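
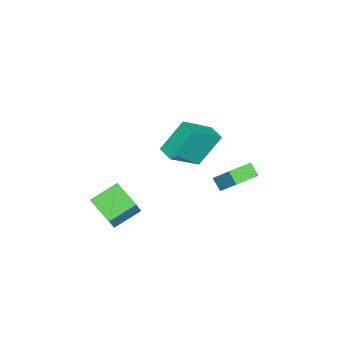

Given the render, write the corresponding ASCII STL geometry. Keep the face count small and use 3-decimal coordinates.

solid 
facet normal -0.836 0.539 -0.101
outer loop
vertex -3.387 2.495 -2.72
vertex -2.901 3.484 -1.478
vertex -2.979 3.02 -3.297
endloop
endfacet
facet normal -0.293 -0.595 -0.748
outer loop
vertex -1.699 2.196 -3.142
vertex -3.387 2.495 -2.72
vertex -2.979 3.02 -3.297
endloop
endfacet
facet normal -0.837 0.538 -0.101
outer loop
vertex -2.979 3.02 -3.297
vertex -2.901 3.484 -1.478
vertex -2.493 4.009 -2.056
endloop
endfacet
facet normal 0.463 0.596 -0.656
outer loop
vertex -2.493 4.009 -2.056
vertex -1.699 2.196 -3.142
vertex -2.979 3.02 -3.297
endloop
endfacet
facet normal -0.463 -0.596 0.656
outer loop
vertex -3.387 2.495 -2.72
vertex -1.621 2.66 -1.323
vertex -2.901 3.484 -1.478
endloop
endfacet
facet normal -0.293 -0.596 -0.748
outer loop
vertex -2.107 1.671 -2.564
vertex -3.387 2.495 -2.72
vertex -1.699 2.196 -3.142
endloop
endfacet
facet normal -0.463 -0.596 0.656
outer loop
vertex -2.107 1.671 -2.564
vertex -1.621 2.66 -1.323
vertex -3.387 2.495 -2.72
endloop
endfacet
facet normal 0.293 0.596 0.748
outer loop
vertex -2.901 3.484 -1.478
vertex -1.621 2.66 -1.323
vertex -2.493 4.009 -2.056
endloop
endfacet
facet normal 0.464 0.596 -0.656
outer loop
vertex -1.213 3.185 -1.9
vertex -1.699 2.196 -3.142
vertex -2.493 4.009 -2.056
endloop
endfacet
facet normal 0.292 0.595 0.748
outer loop
vertex -2.493 4.009 -2.056
vertex -1.621 2.66 -1.323
vertex -1.213 3.185 -1.9
endloop
endfacet
facet normal 0.837 -0.538 0.101
outer loop
vertex -1.213 3.185 -1.9
vertex -2.107 1.671 -2.564
vertex -1.699 2.196 -3.142
endloop
endfacet
facet normal 0.836 -0.538 0.102
outer loop
vertex -1.621 2.66 -1.323
vertex -2.107 1.671 -2.564
vertex -1.213 3.185 -1.9
endloop
endfacet
facet normal -0.553 -0.028 -0.833
outer loop
vertex 2.258 -1.827 -0.616
vertex 3.118 -0.56 -1.229
vertex 3.33 -2.883 -1.293
endloop
endfacet
facet normal -0.521 -0.768 0.372
outer loop
vertex 4.182 -2.84 -0.011
vertex 2.258 -1.827 -0.616
vertex 3.33 -2.883 -1.293
endloop
endfacet
facet normal -0.553 -0.028 -0.833
outer loop
vertex 3.33 -2.883 -1.293
vertex 3.118 -0.56 -1.229
vertex 4.19 -1.615 -1.906
endloop
endfacet
facet normal 0.650 -0.639 -0.411
outer loop
vertex 4.19 -1.615 -1.906
vertex 4.182 -2.84 -0.011
vertex 3.33 -2.883 -1.293
endloop
endfacet
facet normal -0.650 0.640 0.410
outer loop
vertex 2.258 -1.827 -0.616
vertex 3.97 -0.517 0.053
vertex 3.118 -0.56 -1.229
endloop
endfacet
facet normal -0.521 -0.768 0.372
outer loop
vertex 3.11 -1.785 0.666
vertex 2.258 -1.827 -0.616
vertex 4.182 -2.84 -0.011
endloop
endfacet
facet normal -0.650 0.639 0.411
outer loop
vertex 3.11 -1.785 0.666
vertex 3.97 -0.517 0.053
vertex 2.258 -1.827 -0.616
endloop
endfacet
facet normal 0.521 0.768 -0.372
outer loop
vertex 3.118 -0.56 -1.229
vertex 3.97 -0.517 0.053
vertex 4.19 -1.615 -1.906
endloop
endfacet
facet normal 0.650 -0.640 -0.411
outer loop
vertex 5.042 -1.573 -0.624
vertex 4.182 -2.84 -0.011
vertex 4.19 -1.615 -1.906
endloop
endfacet
facet normal 0.522 0.768 -0.372
outer loop
vertex 4.19 -1.615 -1.906
vertex 3.97 -0.517 0.053
vertex 5.042 -1.573 -0.624
endloop
endfacet
facet normal 0.553 0.028 0.833
outer loop
vertex 5.042 -1.573 -0.624
vertex 3.11 -1.785 0.666
vertex 4.182 -2.84 -0.011
endloop
endfacet
facet normal 0.553 0.028 0.833
outer loop
vertex 3.97 -0.517 0.053
vertex 3.11 -1.785 0.666
vertex 5.042 -1.573 -0.624
endloop
endfacet
facet normal -0.419 0.444 0.792
outer loop
vertex 1.076 0.998 4.521
vertex 1.709 1.73 4.446
vertex -0.301 2.054 3.201
endloop
endfacet
facet normal -0.652 -0.754 0.078
outer loop
vertex 0.571 1.13 1.554
vertex 1.076 0.998 4.521
vertex -0.301 2.054 3.201
endloop
endfacet
facet normal -0.419 0.444 0.792
outer loop
vertex -0.301 2.054 3.201
vertex 1.709 1.73 4.446
vertex 0.332 2.785 3.126
endloop
endfacet
facet normal -0.631 0.484 -0.606
outer loop
vertex 0.332 2.785 3.126
vertex 0.571 1.13 1.554
vertex -0.301 2.054 3.201
endloop
endfacet
facet normal 0.631 -0.484 0.606
outer loop
vertex 1.076 0.998 4.521
vertex 2.581 0.806 2.799
vertex 1.709 1.73 4.446
endloop
endfacet
facet normal -0.652 -0.754 0.077
outer loop
vertex 1.948 0.075 2.874
vertex 1.076 0.998 4.521
vertex 0.571 1.13 1.554
endloop
endfacet
facet normal 0.631 -0.484 0.606
outer loop
vertex 1.948 0.075 2.874
vertex 2.581 0.806 2.799
vertex 1.076 0.998 4.521
endloop
endfacet
facet normal 0.652 0.754 -0.078
outer loop
vertex 1.709 1.73 4.446
vertex 2.581 0.806 2.799
vertex 0.332 2.785 3.126
endloop
endfacet
facet normal -0.632 0.484 -0.606
outer loop
vertex 1.204 1.862 1.479
vertex 0.571 1.13 1.554
vertex 0.332 2.785 3.126
endloop
endfacet
facet normal 0.652 0.754 -0.077
outer loop
vertex 0.332 2.785 3.126
vertex 2.581 0.806 2.799
vertex 1.204 1.862 1.479
endloop
endfacet
facet normal 0.419 -0.444 -0.792
outer loop
vertex 1.204 1.862 1.479
vertex 1.948 0.075 2.874
vertex 0.571 1.13 1.554
endloop
endfacet
facet normal 0.419 -0.444 -0.792
outer loop
vertex 2.581 0.806 2.799
vertex 1.948 0.075 2.874
vertex 1.204 1.862 1.479
endloop
endfacet

endsolid


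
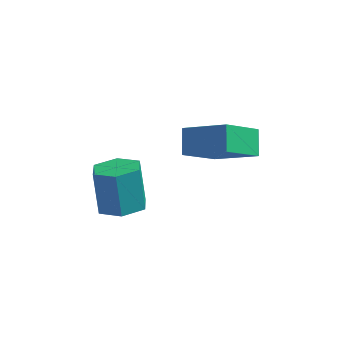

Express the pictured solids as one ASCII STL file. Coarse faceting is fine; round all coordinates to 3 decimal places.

solid 
facet normal -0.854 0.148 -0.499
outer loop
vertex 1.573 3.838 -1.405
vertex 2.4 4.878 -2.513
vertex 1.78 3.045 -1.994
endloop
endfacet
facet normal -0.478 -0.601 0.641
outer loop
vertex 3.3 2.782 -1.107
vertex 1.573 3.838 -1.405
vertex 1.78 3.045 -1.994
endloop
endfacet
facet normal -0.854 0.148 -0.499
outer loop
vertex 1.78 3.045 -1.994
vertex 2.4 4.878 -2.513
vertex 2.607 4.084 -3.103
endloop
endfacet
facet normal 0.205 -0.786 -0.584
outer loop
vertex 2.607 4.084 -3.103
vertex 3.3 2.782 -1.107
vertex 1.78 3.045 -1.994
endloop
endfacet
facet normal -0.205 0.785 0.584
outer loop
vertex 1.573 3.838 -1.405
vertex 3.92 4.615 -1.626
vertex 2.4 4.878 -2.513
endloop
endfacet
facet normal -0.478 -0.601 0.641
outer loop
vertex 3.093 3.576 -0.517
vertex 1.573 3.838 -1.405
vertex 3.3 2.782 -1.107
endloop
endfacet
facet normal -0.205 0.786 0.583
outer loop
vertex 3.093 3.576 -0.517
vertex 3.92 4.615 -1.626
vertex 1.573 3.838 -1.405
endloop
endfacet
facet normal 0.478 0.601 -0.641
outer loop
vertex 2.4 4.878 -2.513
vertex 3.92 4.615 -1.626
vertex 2.607 4.084 -3.103
endloop
endfacet
facet normal 0.206 -0.785 -0.584
outer loop
vertex 4.127 3.822 -2.215
vertex 3.3 2.782 -1.107
vertex 2.607 4.084 -3.103
endloop
endfacet
facet normal 0.478 0.601 -0.641
outer loop
vertex 2.607 4.084 -3.103
vertex 3.92 4.615 -1.626
vertex 4.127 3.822 -2.215
endloop
endfacet
facet normal 0.854 -0.148 0.499
outer loop
vertex 4.127 3.822 -2.215
vertex 3.093 3.576 -0.517
vertex 3.3 2.782 -1.107
endloop
endfacet
facet normal 0.854 -0.147 0.499
outer loop
vertex 3.92 4.615 -1.626
vertex 3.093 3.576 -0.517
vertex 4.127 3.822 -2.215
endloop
endfacet
facet normal 0.217 -0.365 -0.905
outer loop
vertex 1.367 0.153 -1.931
vertex 0.587 0.299 -2.177
vertex 1.169 0.883 -2.273
endloop
endfacet
facet normal 0.946 0.305 0.104
outer loop
vertex 1.367 0.153 -1.931
vertex 1.169 0.883 -2.273
vertex 1.032 0.716 -0.537
endloop
endfacet
facet normal 0.946 0.305 0.104
outer loop
vertex 1.032 0.716 -0.537
vertex 1.169 0.883 -2.273
vertex 0.834 1.446 -0.879
endloop
endfacet
facet normal -0.218 0.365 0.905
outer loop
vertex 1.032 0.716 -0.537
vertex 0.834 1.446 -0.879
vertex 0.253 0.861 -0.783
endloop
endfacet
facet normal 0.218 -0.366 -0.905
outer loop
vertex 1.169 0.883 -2.273
vertex 0.587 0.299 -2.177
vertex 0.39 1.028 -2.519
endloop
endfacet
facet normal 0.267 0.914 -0.305
outer loop
vertex 1.169 0.883 -2.273
vertex 0.39 1.028 -2.519
vertex 0.834 1.446 -0.879
endloop
endfacet
facet normal 0.267 0.914 -0.305
outer loop
vertex 0.834 1.446 -0.879
vertex 0.39 1.028 -2.519
vertex 0.055 1.591 -1.125
endloop
endfacet
facet normal -0.218 0.365 0.905
outer loop
vertex 0.834 1.446 -0.879
vertex 0.055 1.591 -1.125
vertex 0.253 0.861 -0.783
endloop
endfacet
facet normal 0.218 -0.366 -0.905
outer loop
vertex 0.39 1.028 -2.519
vertex 0.587 0.299 -2.177
vertex -0.192 0.444 -2.423
endloop
endfacet
facet normal -0.679 0.609 -0.409
outer loop
vertex 0.39 1.028 -2.519
vertex -0.192 0.444 -2.423
vertex 0.055 1.591 -1.125
endloop
endfacet
facet normal -0.679 0.609 -0.409
outer loop
vertex 0.055 1.591 -1.125
vertex -0.192 0.444 -2.423
vertex -0.527 1.007 -1.029
endloop
endfacet
facet normal -0.217 0.365 0.905
outer loop
vertex 0.055 1.591 -1.125
vertex -0.527 1.007 -1.029
vertex 0.253 0.861 -0.783
endloop
endfacet
facet normal 0.218 -0.365 -0.905
outer loop
vertex -0.192 0.444 -2.423
vertex 0.587 0.299 -2.177
vertex 0.006 -0.286 -2.081
endloop
endfacet
facet normal -0.946 -0.305 -0.104
outer loop
vertex -0.192 0.444 -2.423
vertex 0.006 -0.286 -2.081
vertex -0.527 1.007 -1.029
endloop
endfacet
facet normal -0.946 -0.305 -0.104
outer loop
vertex -0.527 1.007 -1.029
vertex 0.006 -0.286 -2.081
vertex -0.329 0.277 -0.687
endloop
endfacet
facet normal -0.217 0.365 0.905
outer loop
vertex -0.527 1.007 -1.029
vertex -0.329 0.277 -0.687
vertex 0.253 0.861 -0.783
endloop
endfacet
facet normal 0.218 -0.365 -0.905
outer loop
vertex 0.006 -0.286 -2.081
vertex 0.587 0.299 -2.177
vertex 0.785 -0.431 -1.835
endloop
endfacet
facet normal -0.267 -0.914 0.305
outer loop
vertex 0.006 -0.286 -2.081
vertex 0.785 -0.431 -1.835
vertex -0.329 0.277 -0.687
endloop
endfacet
facet normal -0.267 -0.914 0.305
outer loop
vertex -0.329 0.277 -0.687
vertex 0.785 -0.431 -1.835
vertex 0.45 0.132 -0.441
endloop
endfacet
facet normal -0.218 0.366 0.905
outer loop
vertex -0.329 0.277 -0.687
vertex 0.45 0.132 -0.441
vertex 0.253 0.861 -0.783
endloop
endfacet
facet normal 0.217 -0.365 -0.905
outer loop
vertex 0.785 -0.431 -1.835
vertex 0.587 0.299 -2.177
vertex 1.367 0.153 -1.931
endloop
endfacet
facet normal 0.679 -0.609 0.409
outer loop
vertex 0.785 -0.431 -1.835
vertex 1.367 0.153 -1.931
vertex 0.45 0.132 -0.441
endloop
endfacet
facet normal 0.679 -0.609 0.409
outer loop
vertex 0.45 0.132 -0.441
vertex 1.367 0.153 -1.931
vertex 1.032 0.716 -0.537
endloop
endfacet
facet normal -0.218 0.366 0.905
outer loop
vertex 0.45 0.132 -0.441
vertex 1.032 0.716 -0.537
vertex 0.253 0.861 -0.783
endloop
endfacet

endsolid


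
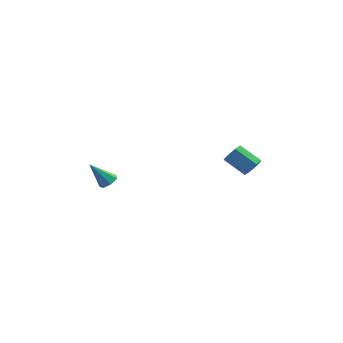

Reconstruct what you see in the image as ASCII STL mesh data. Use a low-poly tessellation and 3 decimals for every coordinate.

solid 
facet normal 0.568 0.222 -0.793
outer loop
vertex -2.788 1.789 -2.873
vertex -3.297 1.838 -3.224
vertex -3.01 2.278 -2.895
endloop
endfacet
facet normal 0.499 0.264 0.825
outer loop
vertex -2.788 1.789 -2.873
vertex -3.01 2.278 -2.895
vertex -4.263 1.462 -1.876
endloop
endfacet
facet normal 0.568 0.222 -0.792
outer loop
vertex -3.01 2.278 -2.895
vertex -3.297 1.838 -3.224
vertex -3.448 2.436 -3.165
endloop
endfacet
facet normal -0.062 0.815 0.577
outer loop
vertex -3.01 2.278 -2.895
vertex -3.448 2.436 -3.165
vertex -4.263 1.462 -1.876
endloop
endfacet
facet normal 0.568 0.222 -0.793
outer loop
vertex -3.448 2.436 -3.165
vertex -3.297 1.838 -3.224
vertex -3.772 2.143 -3.479
endloop
endfacet
facet normal -0.710 0.700 0.080
outer loop
vertex -3.448 2.436 -3.165
vertex -3.772 2.143 -3.479
vertex -4.263 1.462 -1.876
endloop
endfacet
facet normal 0.568 0.222 -0.793
outer loop
vertex -3.772 2.143 -3.479
vertex -3.297 1.838 -3.224
vertex -3.738 1.62 -3.601
endloop
endfacet
facet normal -0.957 0.006 -0.291
outer loop
vertex -3.772 2.143 -3.479
vertex -3.738 1.62 -3.601
vertex -4.263 1.462 -1.876
endloop
endfacet
facet normal 0.568 0.221 -0.793
outer loop
vertex -3.738 1.62 -3.601
vertex -3.297 1.838 -3.224
vertex -3.372 1.261 -3.439
endloop
endfacet
facet normal -0.617 -0.744 -0.256
outer loop
vertex -3.738 1.62 -3.601
vertex -3.372 1.261 -3.439
vertex -4.263 1.462 -1.876
endloop
endfacet
facet normal 0.569 0.221 -0.792
outer loop
vertex -3.372 1.261 -3.439
vertex -3.297 1.838 -3.224
vertex -2.949 1.336 -3.114
endloop
endfacet
facet normal 0.054 -0.986 0.157
outer loop
vertex -3.372 1.261 -3.439
vertex -2.949 1.336 -3.114
vertex -4.263 1.462 -1.876
endloop
endfacet
facet normal 0.568 0.220 -0.793
outer loop
vertex -2.949 1.336 -3.114
vertex -3.297 1.838 -3.224
vertex -2.788 1.789 -2.873
endloop
endfacet
facet normal 0.551 -0.536 0.639
outer loop
vertex -2.949 1.336 -3.114
vertex -2.788 1.789 -2.873
vertex -4.263 1.462 -1.876
endloop
endfacet
facet normal 0.817 -0.114 -0.565
outer loop
vertex 4.867 3.635 -1.055
vertex 4.479 3.433 -1.575
vertex 4.678 4.063 -1.414
endloop
endfacet
facet normal 0.479 0.679 0.557
outer loop
vertex 4.867 3.635 -1.055
vertex 4.678 4.063 -1.414
vertex 3.609 3.809 -0.184
endloop
endfacet
facet normal 0.478 0.680 0.556
outer loop
vertex 3.609 3.809 -0.184
vertex 4.678 4.063 -1.414
vertex 3.419 4.237 -0.544
endloop
endfacet
facet normal -0.817 0.112 0.565
outer loop
vertex 3.609 3.809 -0.184
vertex 3.419 4.237 -0.544
vertex 3.221 3.607 -0.705
endloop
endfacet
facet normal 0.817 -0.114 -0.565
outer loop
vertex 4.678 4.063 -1.414
vertex 4.479 3.433 -1.575
vertex 4.339 4.017 -1.895
endloop
endfacet
facet normal 0.048 0.991 -0.129
outer loop
vertex 4.678 4.063 -1.414
vertex 4.339 4.017 -1.895
vertex 3.419 4.237 -0.544
endloop
endfacet
facet normal 0.048 0.991 -0.129
outer loop
vertex 3.419 4.237 -0.544
vertex 4.339 4.017 -1.895
vertex 3.081 4.191 -1.024
endloop
endfacet
facet normal -0.817 0.113 0.565
outer loop
vertex 3.419 4.237 -0.544
vertex 3.081 4.191 -1.024
vertex 3.221 3.607 -0.705
endloop
endfacet
facet normal 0.818 -0.113 -0.564
outer loop
vertex 4.339 4.017 -1.895
vertex 4.479 3.433 -1.575
vertex 4.106 3.531 -2.135
endloop
endfacet
facet normal -0.420 0.556 -0.718
outer loop
vertex 4.339 4.017 -1.895
vertex 4.106 3.531 -2.135
vertex 3.081 4.191 -1.024
endloop
endfacet
facet normal -0.419 0.557 -0.717
outer loop
vertex 3.081 4.191 -1.024
vertex 4.106 3.531 -2.135
vertex 2.847 3.705 -1.265
endloop
endfacet
facet normal -0.817 0.113 0.565
outer loop
vertex 3.081 4.191 -1.024
vertex 2.847 3.705 -1.265
vertex 3.221 3.607 -0.705
endloop
endfacet
facet normal 0.818 -0.112 -0.564
outer loop
vertex 4.106 3.531 -2.135
vertex 4.479 3.433 -1.575
vertex 4.154 2.971 -1.954
endloop
endfacet
facet normal -0.570 -0.296 -0.766
outer loop
vertex 4.106 3.531 -2.135
vertex 4.154 2.971 -1.954
vertex 2.847 3.705 -1.265
endloop
endfacet
facet normal -0.571 -0.298 -0.765
outer loop
vertex 2.847 3.705 -1.265
vertex 4.154 2.971 -1.954
vertex 2.895 3.145 -1.083
endloop
endfacet
facet normal -0.817 0.114 0.565
outer loop
vertex 2.847 3.705 -1.265
vertex 2.895 3.145 -1.083
vertex 3.221 3.607 -0.705
endloop
endfacet
facet normal 0.818 -0.113 -0.564
outer loop
vertex 4.154 2.971 -1.954
vertex 4.479 3.433 -1.575
vertex 4.447 2.759 -1.487
endloop
endfacet
facet normal -0.292 -0.926 -0.237
outer loop
vertex 4.154 2.971 -1.954
vertex 4.447 2.759 -1.487
vertex 2.895 3.145 -1.083
endloop
endfacet
facet normal -0.292 -0.927 -0.236
outer loop
vertex 2.895 3.145 -1.083
vertex 4.447 2.759 -1.487
vertex 3.188 2.934 -0.617
endloop
endfacet
facet normal -0.817 0.114 0.565
outer loop
vertex 2.895 3.145 -1.083
vertex 3.188 2.934 -0.617
vertex 3.221 3.607 -0.705
endloop
endfacet
facet normal 0.818 -0.113 -0.565
outer loop
vertex 4.447 2.759 -1.487
vertex 4.479 3.433 -1.575
vertex 4.764 3.055 -1.087
endloop
endfacet
facet normal 0.206 -0.858 0.471
outer loop
vertex 4.447 2.759 -1.487
vertex 4.764 3.055 -1.087
vertex 3.188 2.934 -0.617
endloop
endfacet
facet normal 0.206 -0.859 0.469
outer loop
vertex 3.188 2.934 -0.617
vertex 4.764 3.055 -1.087
vertex 3.506 3.229 -0.217
endloop
endfacet
facet normal -0.817 0.114 0.565
outer loop
vertex 3.188 2.934 -0.617
vertex 3.506 3.229 -0.217
vertex 3.221 3.607 -0.705
endloop
endfacet
facet normal 0.817 -0.114 -0.565
outer loop
vertex 4.764 3.055 -1.087
vertex 4.479 3.433 -1.575
vertex 4.867 3.635 -1.055
endloop
endfacet
facet normal 0.550 -0.143 0.823
outer loop
vertex 4.764 3.055 -1.087
vertex 4.867 3.635 -1.055
vertex 3.506 3.229 -0.217
endloop
endfacet
facet normal 0.550 -0.144 0.823
outer loop
vertex 3.506 3.229 -0.217
vertex 4.867 3.635 -1.055
vertex 3.609 3.809 -0.184
endloop
endfacet
facet normal -0.817 0.113 0.565
outer loop
vertex 3.506 3.229 -0.217
vertex 3.609 3.809 -0.184
vertex 3.221 3.607 -0.705
endloop
endfacet

endsolid


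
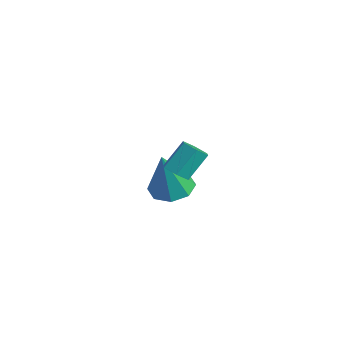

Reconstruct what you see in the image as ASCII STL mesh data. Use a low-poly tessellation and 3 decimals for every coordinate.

solid 
facet normal -0.119 0.283 -0.952
outer loop
vertex -0.643 4.116 -3.07
vertex -1.199 3.338 -3.232
vertex -1.362 4.248 -2.941
endloop
endfacet
facet normal 0.247 0.763 0.598
outer loop
vertex -0.643 4.116 -3.07
vertex -1.362 4.248 -2.941
vertex -0.941 2.722 -1.168
endloop
endfacet
facet normal -0.119 0.283 -0.952
outer loop
vertex -1.362 4.248 -2.941
vertex -1.199 3.338 -3.232
vertex -1.985 3.848 -2.982
endloop
endfacet
facet normal -0.443 0.625 0.643
outer loop
vertex -1.362 4.248 -2.941
vertex -1.985 3.848 -2.982
vertex -0.941 2.722 -1.168
endloop
endfacet
facet normal -0.119 0.283 -0.952
outer loop
vertex -1.985 3.848 -2.982
vertex -1.199 3.338 -3.232
vertex -2.149 3.148 -3.17
endloop
endfacet
facet normal -0.849 0.058 0.525
outer loop
vertex -1.985 3.848 -2.982
vertex -2.149 3.148 -3.17
vertex -0.941 2.722 -1.168
endloop
endfacet
facet normal -0.119 0.284 -0.951
outer loop
vertex -2.149 3.148 -3.17
vertex -1.199 3.338 -3.232
vertex -1.756 2.56 -3.395
endloop
endfacet
facet normal -0.731 -0.608 0.312
outer loop
vertex -2.149 3.148 -3.17
vertex -1.756 2.56 -3.395
vertex -0.941 2.722 -1.168
endloop
endfacet
facet normal -0.118 0.284 -0.952
outer loop
vertex -1.756 2.56 -3.395
vertex -1.199 3.338 -3.232
vertex -1.037 2.427 -3.524
endloop
endfacet
facet normal -0.158 -0.979 0.129
outer loop
vertex -1.756 2.56 -3.395
vertex -1.037 2.427 -3.524
vertex -0.941 2.722 -1.168
endloop
endfacet
facet normal -0.120 0.284 -0.951
outer loop
vertex -1.037 2.427 -3.524
vertex -1.199 3.338 -3.232
vertex -0.413 2.828 -3.483
endloop
endfacet
facet normal 0.535 -0.841 0.083
outer loop
vertex -1.037 2.427 -3.524
vertex -0.413 2.828 -3.483
vertex -0.941 2.722 -1.168
endloop
endfacet
facet normal -0.120 0.284 -0.951
outer loop
vertex -0.413 2.828 -3.483
vertex -1.199 3.338 -3.232
vertex -0.25 3.527 -3.295
endloop
endfacet
facet normal 0.940 -0.274 0.202
outer loop
vertex -0.413 2.828 -3.483
vertex -0.25 3.527 -3.295
vertex -0.941 2.722 -1.168
endloop
endfacet
facet normal -0.120 0.284 -0.951
outer loop
vertex -0.25 3.527 -3.295
vertex -1.199 3.338 -3.232
vertex -0.643 4.116 -3.07
endloop
endfacet
facet normal 0.822 0.390 0.415
outer loop
vertex -0.25 3.527 -3.295
vertex -0.643 4.116 -3.07
vertex -0.941 2.722 -1.168
endloop
endfacet
facet normal 0.028 -0.658 -0.752
outer loop
vertex 4.123 0.726 1.078
vertex 3.579 0.546 1.215
vertex 3.655 0.988 0.831
endloop
endfacet
facet normal 0.609 0.608 -0.509
outer loop
vertex 4.123 0.726 1.078
vertex 3.655 0.988 0.831
vertex 4.086 1.575 2.049
endloop
endfacet
facet normal 0.608 0.609 -0.509
outer loop
vertex 4.086 1.575 2.049
vertex 3.655 0.988 0.831
vertex 3.618 1.836 1.802
endloop
endfacet
facet normal -0.031 0.658 0.753
outer loop
vertex 4.086 1.575 2.049
vertex 3.618 1.836 1.802
vertex 3.541 1.394 2.185
endloop
endfacet
facet normal 0.030 -0.658 -0.752
outer loop
vertex 3.655 0.988 0.831
vertex 3.579 0.546 1.215
vertex 3.111 0.807 0.968
endloop
endfacet
facet normal -0.384 0.688 -0.616
outer loop
vertex 3.655 0.988 0.831
vertex 3.111 0.807 0.968
vertex 3.618 1.836 1.802
endloop
endfacet
facet normal -0.382 0.688 -0.617
outer loop
vertex 3.618 1.836 1.802
vertex 3.111 0.807 0.968
vertex 3.073 1.656 1.939
endloop
endfacet
facet normal -0.028 0.657 0.753
outer loop
vertex 3.618 1.836 1.802
vertex 3.073 1.656 1.939
vertex 3.541 1.394 2.185
endloop
endfacet
facet normal 0.031 -0.658 -0.753
outer loop
vertex 3.111 0.807 0.968
vertex 3.579 0.546 1.215
vertex 3.034 0.365 1.351
endloop
endfacet
facet normal -0.991 0.079 -0.108
outer loop
vertex 3.111 0.807 0.968
vertex 3.034 0.365 1.351
vertex 3.073 1.656 1.939
endloop
endfacet
facet normal -0.991 0.078 -0.106
outer loop
vertex 3.073 1.656 1.939
vertex 3.034 0.365 1.351
vertex 2.997 1.214 2.322
endloop
endfacet
facet normal -0.028 0.657 0.753
outer loop
vertex 3.073 1.656 1.939
vertex 2.997 1.214 2.322
vertex 3.541 1.394 2.185
endloop
endfacet
facet normal 0.031 -0.658 -0.753
outer loop
vertex 3.034 0.365 1.351
vertex 3.579 0.546 1.215
vertex 3.502 0.104 1.598
endloop
endfacet
facet normal -0.608 -0.609 0.509
outer loop
vertex 3.034 0.365 1.351
vertex 3.502 0.104 1.598
vertex 2.997 1.214 2.322
endloop
endfacet
facet normal -0.609 -0.609 0.508
outer loop
vertex 2.997 1.214 2.322
vertex 3.502 0.104 1.598
vertex 3.465 0.952 2.569
endloop
endfacet
facet normal -0.028 0.658 0.752
outer loop
vertex 2.997 1.214 2.322
vertex 3.465 0.952 2.569
vertex 3.541 1.394 2.185
endloop
endfacet
facet normal 0.028 -0.657 -0.753
outer loop
vertex 3.502 0.104 1.598
vertex 3.579 0.546 1.215
vertex 4.047 0.284 1.461
endloop
endfacet
facet normal 0.382 -0.689 0.616
outer loop
vertex 3.502 0.104 1.598
vertex 4.047 0.284 1.461
vertex 3.465 0.952 2.569
endloop
endfacet
facet normal 0.384 -0.688 0.616
outer loop
vertex 3.465 0.952 2.569
vertex 4.047 0.284 1.461
vertex 4.009 1.133 2.432
endloop
endfacet
facet normal -0.030 0.658 0.752
outer loop
vertex 3.465 0.952 2.569
vertex 4.009 1.133 2.432
vertex 3.541 1.394 2.185
endloop
endfacet
facet normal 0.028 -0.657 -0.753
outer loop
vertex 4.047 0.284 1.461
vertex 3.579 0.546 1.215
vertex 4.123 0.726 1.078
endloop
endfacet
facet normal 0.991 -0.078 0.107
outer loop
vertex 4.047 0.284 1.461
vertex 4.123 0.726 1.078
vertex 4.009 1.133 2.432
endloop
endfacet
facet normal 0.991 -0.080 0.107
outer loop
vertex 4.009 1.133 2.432
vertex 4.123 0.726 1.078
vertex 4.086 1.575 2.049
endloop
endfacet
facet normal -0.031 0.658 0.753
outer loop
vertex 4.009 1.133 2.432
vertex 4.086 1.575 2.049
vertex 3.541 1.394 2.185
endloop
endfacet

endsolid


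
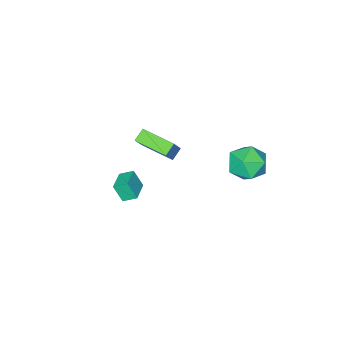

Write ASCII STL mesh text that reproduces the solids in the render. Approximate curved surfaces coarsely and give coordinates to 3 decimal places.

solid 
facet normal -0.843 -0.525 -0.114
outer loop
vertex 2.071 -2.915 -2.893
vertex 1.608 -2.261 -2.481
vertex 1.882 -2.382 -3.951
endloop
endfacet
facet normal 0.513 -0.726 -0.457
outer loop
vertex 3.012 -1.679 -3.799
vertex 2.071 -2.915 -2.893
vertex 1.882 -2.382 -3.951
endloop
endfacet
facet normal -0.843 -0.526 -0.114
outer loop
vertex 1.882 -2.382 -3.951
vertex 1.608 -2.261 -2.481
vertex 1.419 -1.729 -3.54
endloop
endfacet
facet normal -0.157 0.444 -0.882
outer loop
vertex 1.419 -1.729 -3.54
vertex 3.012 -1.679 -3.799
vertex 1.882 -2.382 -3.951
endloop
endfacet
facet normal 0.158 -0.444 0.882
outer loop
vertex 2.071 -2.915 -2.893
vertex 2.738 -1.558 -2.329
vertex 1.608 -2.261 -2.481
endloop
endfacet
facet normal 0.514 -0.726 -0.457
outer loop
vertex 3.201 -2.211 -2.74
vertex 2.071 -2.915 -2.893
vertex 3.012 -1.679 -3.799
endloop
endfacet
facet normal 0.157 -0.444 0.882
outer loop
vertex 3.201 -2.211 -2.74
vertex 2.738 -1.558 -2.329
vertex 2.071 -2.915 -2.893
endloop
endfacet
facet normal -0.513 0.727 0.457
outer loop
vertex 1.608 -2.261 -2.481
vertex 2.738 -1.558 -2.329
vertex 1.419 -1.729 -3.54
endloop
endfacet
facet normal -0.157 0.444 -0.882
outer loop
vertex 2.549 -1.025 -3.387
vertex 3.012 -1.679 -3.799
vertex 1.419 -1.729 -3.54
endloop
endfacet
facet normal -0.514 0.726 0.457
outer loop
vertex 1.419 -1.729 -3.54
vertex 2.738 -1.558 -2.329
vertex 2.549 -1.025 -3.387
endloop
endfacet
facet normal 0.843 0.525 0.113
outer loop
vertex 2.549 -1.025 -3.387
vertex 3.201 -2.211 -2.74
vertex 3.012 -1.679 -3.799
endloop
endfacet
facet normal 0.843 0.526 0.114
outer loop
vertex 2.738 -1.558 -2.329
vertex 3.201 -2.211 -2.74
vertex 2.549 -1.025 -3.387
endloop
endfacet
facet normal 0.046 0.444 0.895
outer loop
vertex -1.922 4.14 0.293
vertex -2.067 3.03 0.852
vertex -0.92 3.45 0.584
endloop
endfacet
facet normal 0.432 0.802 0.413
outer loop
vertex -1.922 4.14 0.293
vertex -0.92 3.45 0.584
vertex -0.972 4.045 -0.516
endloop
endfacet
facet normal -0.003 0.993 -0.120
outer loop
vertex -1.922 4.14 0.293
vertex -0.972 4.045 -0.516
vertex -2.153 3.992 -0.928
endloop
endfacet
facet normal -0.657 0.753 0.033
outer loop
vertex -1.922 4.14 0.293
vertex -2.153 3.992 -0.928
vertex -2.829 3.365 -0.083
endloop
endfacet
facet normal -0.627 0.414 0.660
outer loop
vertex -1.922 4.14 0.293
vertex -2.829 3.365 -0.083
vertex -2.067 3.03 0.852
endloop
endfacet
facet normal 0.923 0.355 0.149
outer loop
vertex -0.972 4.045 -0.516
vertex -0.92 3.45 0.584
vertex -0.531 2.875 -0.457
endloop
endfacet
facet normal 0.298 -0.223 0.928
outer loop
vertex -0.92 3.45 0.584
vertex -2.067 3.03 0.852
vertex -1.207 2.248 0.388
endloop
endfacet
facet normal -0.791 -0.271 0.548
outer loop
vertex -2.067 3.03 0.852
vertex -2.829 3.365 -0.083
vertex -2.388 2.195 -0.024
endloop
endfacet
facet normal -0.840 0.277 -0.467
outer loop
vertex -2.829 3.365 -0.083
vertex -2.153 3.992 -0.928
vertex -2.44 2.79 -1.124
endloop
endfacet
facet normal 0.219 0.665 -0.714
outer loop
vertex -2.153 3.992 -0.928
vertex -0.972 4.045 -0.516
vertex -1.293 3.21 -1.392
endloop
endfacet
facet normal 0.657 -0.753 -0.033
outer loop
vertex -1.438 2.1 -0.833
vertex -0.531 2.875 -0.457
vertex -1.207 2.248 0.388
endloop
endfacet
facet normal 0.003 -0.993 0.120
outer loop
vertex -1.438 2.1 -0.833
vertex -1.207 2.248 0.388
vertex -2.388 2.195 -0.024
endloop
endfacet
facet normal -0.432 -0.802 -0.413
outer loop
vertex -1.438 2.1 -0.833
vertex -2.388 2.195 -0.024
vertex -2.44 2.79 -1.124
endloop
endfacet
facet normal -0.046 -0.444 -0.895
outer loop
vertex -1.438 2.1 -0.833
vertex -2.44 2.79 -1.124
vertex -1.293 3.21 -1.392
endloop
endfacet
facet normal 0.627 -0.414 -0.660
outer loop
vertex -1.438 2.1 -0.833
vertex -1.293 3.21 -1.392
vertex -0.531 2.875 -0.457
endloop
endfacet
facet normal 0.840 -0.277 0.467
outer loop
vertex -1.207 2.248 0.388
vertex -0.531 2.875 -0.457
vertex -0.92 3.45 0.584
endloop
endfacet
facet normal -0.219 -0.665 0.714
outer loop
vertex -2.388 2.195 -0.024
vertex -1.207 2.248 0.388
vertex -2.067 3.03 0.852
endloop
endfacet
facet normal -0.923 -0.355 -0.149
outer loop
vertex -2.44 2.79 -1.124
vertex -2.388 2.195 -0.024
vertex -2.829 3.365 -0.083
endloop
endfacet
facet normal -0.298 0.223 -0.928
outer loop
vertex -1.293 3.21 -1.392
vertex -2.44 2.79 -1.124
vertex -2.153 3.992 -0.928
endloop
endfacet
facet normal 0.791 0.271 -0.548
outer loop
vertex -0.531 2.875 -0.457
vertex -1.293 3.21 -1.392
vertex -0.972 4.045 -0.516
endloop
endfacet
facet normal -0.804 -0.092 0.588
outer loop
vertex -1.244 -4.481 -2.15
vertex -1.713 -2.481 -2.478
vertex -2.263 -4.961 -3.619
endloop
endfacet
facet normal 0.225 -0.961 0.158
outer loop
vertex -1.547 -4.879 -4.142
vertex -1.244 -4.481 -2.15
vertex -2.263 -4.961 -3.619
endloop
endfacet
facet normal -0.804 -0.092 0.587
outer loop
vertex -2.263 -4.961 -3.619
vertex -1.713 -2.481 -2.478
vertex -2.731 -2.961 -3.947
endloop
endfacet
facet normal -0.550 -0.259 -0.794
outer loop
vertex -2.731 -2.961 -3.947
vertex -1.547 -4.879 -4.142
vertex -2.263 -4.961 -3.619
endloop
endfacet
facet normal 0.550 0.259 0.794
outer loop
vertex -1.244 -4.481 -2.15
vertex -0.997 -2.399 -3.001
vertex -1.713 -2.481 -2.478
endloop
endfacet
facet normal 0.226 -0.961 0.158
outer loop
vertex -0.529 -4.399 -2.673
vertex -1.244 -4.481 -2.15
vertex -1.547 -4.879 -4.142
endloop
endfacet
facet normal 0.551 0.259 0.793
outer loop
vertex -0.529 -4.399 -2.673
vertex -0.997 -2.399 -3.001
vertex -1.244 -4.481 -2.15
endloop
endfacet
facet normal -0.225 0.961 -0.158
outer loop
vertex -1.713 -2.481 -2.478
vertex -0.997 -2.399 -3.001
vertex -2.731 -2.961 -3.947
endloop
endfacet
facet normal -0.551 -0.259 -0.793
outer loop
vertex -2.016 -2.879 -4.47
vertex -1.547 -4.879 -4.142
vertex -2.731 -2.961 -3.947
endloop
endfacet
facet normal -0.226 0.961 -0.158
outer loop
vertex -2.731 -2.961 -3.947
vertex -0.997 -2.399 -3.001
vertex -2.016 -2.879 -4.47
endloop
endfacet
facet normal 0.804 0.092 -0.587
outer loop
vertex -2.016 -2.879 -4.47
vertex -0.529 -4.399 -2.673
vertex -1.547 -4.879 -4.142
endloop
endfacet
facet normal 0.804 0.092 -0.588
outer loop
vertex -0.997 -2.399 -3.001
vertex -0.529 -4.399 -2.673
vertex -2.016 -2.879 -4.47
endloop
endfacet

endsolid


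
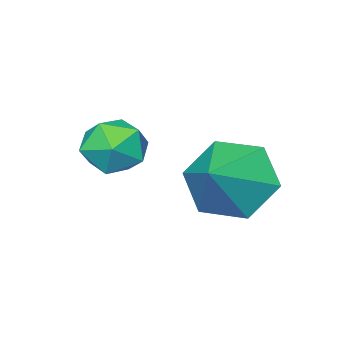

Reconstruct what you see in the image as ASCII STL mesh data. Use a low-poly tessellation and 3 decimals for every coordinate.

solid 
facet normal -0.794 -0.303 -0.527
outer loop
vertex 1.4 -0.267 0.186
vertex 0.768 0.02 0.974
vertex 1.008 0.707 0.217
endloop
endfacet
facet normal 0.836 0.350 -0.422
outer loop
vertex 1.4 -0.267 0.186
vertex 1.008 0.707 0.217
vertex 1.872 0.44 1.706
endloop
endfacet
facet normal -0.794 -0.303 -0.527
outer loop
vertex 1.008 0.707 0.217
vertex 0.768 0.02 0.974
vertex 0.376 0.994 1.005
endloop
endfacet
facet normal 0.366 0.930 -0.045
outer loop
vertex 1.008 0.707 0.217
vertex 0.376 0.994 1.005
vertex 1.872 0.44 1.706
endloop
endfacet
facet normal -0.794 -0.303 -0.527
outer loop
vertex 0.376 0.994 1.005
vertex 0.768 0.02 0.974
vertex 0.136 0.307 1.762
endloop
endfacet
facet normal -0.036 0.746 0.665
outer loop
vertex 0.376 0.994 1.005
vertex 0.136 0.307 1.762
vertex 1.872 0.44 1.706
endloop
endfacet
facet normal -0.794 -0.303 -0.527
outer loop
vertex 0.136 0.307 1.762
vertex 0.768 0.02 0.974
vertex 0.528 -0.667 1.731
endloop
endfacet
facet normal 0.034 -0.018 0.999
outer loop
vertex 0.136 0.307 1.762
vertex 0.528 -0.667 1.731
vertex 1.872 0.44 1.706
endloop
endfacet
facet normal -0.795 -0.302 -0.526
outer loop
vertex 0.528 -0.667 1.731
vertex 0.768 0.02 0.974
vertex 1.159 -0.954 0.942
endloop
endfacet
facet normal 0.505 -0.599 0.622
outer loop
vertex 0.528 -0.667 1.731
vertex 1.159 -0.954 0.942
vertex 1.872 0.44 1.706
endloop
endfacet
facet normal -0.794 -0.302 -0.527
outer loop
vertex 1.159 -0.954 0.942
vertex 0.768 0.02 0.974
vertex 1.4 -0.267 0.186
endloop
endfacet
facet normal 0.906 -0.415 -0.088
outer loop
vertex 1.159 -0.954 0.942
vertex 1.4 -0.267 0.186
vertex 1.872 0.44 1.706
endloop
endfacet
facet normal -0.582 0.795 0.169
outer loop
vertex 2.331 -0.882 1.726
vertex 1.721 -1.36 1.873
vertex 2.197 -1.136 2.461
endloop
endfacet
facet normal 0.096 0.935 0.341
outer loop
vertex 2.331 -0.882 1.726
vertex 2.197 -1.136 2.461
vertex 2.934 -1.11 2.181
endloop
endfacet
facet normal 0.497 0.833 -0.242
outer loop
vertex 2.331 -0.882 1.726
vertex 2.934 -1.11 2.181
vertex 2.913 -1.318 1.421
endloop
endfacet
facet normal 0.067 0.630 -0.774
outer loop
vertex 2.331 -0.882 1.726
vertex 2.913 -1.318 1.421
vertex 2.164 -1.472 1.231
endloop
endfacet
facet normal -0.601 0.607 -0.520
outer loop
vertex 2.331 -0.882 1.726
vertex 2.164 -1.472 1.231
vertex 1.721 -1.36 1.873
endloop
endfacet
facet normal 0.301 0.462 0.834
outer loop
vertex 2.934 -1.11 2.181
vertex 2.197 -1.136 2.461
vertex 2.696 -1.728 2.609
endloop
endfacet
facet normal -0.797 0.236 0.556
outer loop
vertex 2.197 -1.136 2.461
vertex 1.721 -1.36 1.873
vertex 1.947 -1.882 2.419
endloop
endfacet
facet normal -0.827 -0.068 -0.558
outer loop
vertex 1.721 -1.36 1.873
vertex 2.164 -1.472 1.231
vertex 1.926 -2.09 1.659
endloop
endfacet
facet normal 0.252 -0.030 -0.967
outer loop
vertex 2.164 -1.472 1.231
vertex 2.913 -1.318 1.421
vertex 2.663 -2.064 1.379
endloop
endfacet
facet normal 0.948 0.298 -0.108
outer loop
vertex 2.913 -1.318 1.421
vertex 2.934 -1.11 2.181
vertex 3.139 -1.84 1.967
endloop
endfacet
facet normal -0.067 -0.630 0.774
outer loop
vertex 2.529 -2.318 2.114
vertex 2.696 -1.728 2.609
vertex 1.947 -1.882 2.419
endloop
endfacet
facet normal -0.497 -0.833 0.242
outer loop
vertex 2.529 -2.318 2.114
vertex 1.947 -1.882 2.419
vertex 1.926 -2.09 1.659
endloop
endfacet
facet normal -0.096 -0.935 -0.341
outer loop
vertex 2.529 -2.318 2.114
vertex 1.926 -2.09 1.659
vertex 2.663 -2.064 1.379
endloop
endfacet
facet normal 0.582 -0.795 -0.169
outer loop
vertex 2.529 -2.318 2.114
vertex 2.663 -2.064 1.379
vertex 3.139 -1.84 1.967
endloop
endfacet
facet normal 0.601 -0.607 0.520
outer loop
vertex 2.529 -2.318 2.114
vertex 3.139 -1.84 1.967
vertex 2.696 -1.728 2.609
endloop
endfacet
facet normal -0.252 0.030 0.967
outer loop
vertex 1.947 -1.882 2.419
vertex 2.696 -1.728 2.609
vertex 2.197 -1.136 2.461
endloop
endfacet
facet normal -0.948 -0.298 0.108
outer loop
vertex 1.926 -2.09 1.659
vertex 1.947 -1.882 2.419
vertex 1.721 -1.36 1.873
endloop
endfacet
facet normal -0.301 -0.462 -0.834
outer loop
vertex 2.663 -2.064 1.379
vertex 1.926 -2.09 1.659
vertex 2.164 -1.472 1.231
endloop
endfacet
facet normal 0.797 -0.236 -0.556
outer loop
vertex 3.139 -1.84 1.967
vertex 2.663 -2.064 1.379
vertex 2.913 -1.318 1.421
endloop
endfacet
facet normal 0.827 0.068 0.558
outer loop
vertex 2.696 -1.728 2.609
vertex 3.139 -1.84 1.967
vertex 2.934 -1.11 2.181
endloop
endfacet

endsolid


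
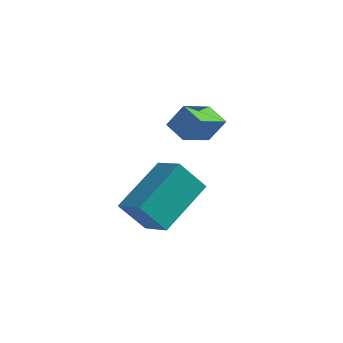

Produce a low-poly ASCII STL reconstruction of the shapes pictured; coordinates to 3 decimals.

solid 
facet normal -0.929 0.272 -0.251
outer loop
vertex 2.832 -4.74 -2.938
vertex 3.008 -2.964 -1.669
vertex 3.32 -4.04 -3.985
endloop
endfacet
facet normal -0.080 -0.811 -0.580
outer loop
vertex 4.332 -4.336 -3.711
vertex 2.832 -4.74 -2.938
vertex 3.32 -4.04 -3.985
endloop
endfacet
facet normal -0.929 0.271 -0.251
outer loop
vertex 3.32 -4.04 -3.985
vertex 3.008 -2.964 -1.669
vertex 3.495 -2.264 -2.716
endloop
endfacet
facet normal 0.361 0.518 -0.775
outer loop
vertex 3.495 -2.264 -2.716
vertex 4.332 -4.336 -3.711
vertex 3.32 -4.04 -3.985
endloop
endfacet
facet normal -0.361 -0.518 0.775
outer loop
vertex 2.832 -4.74 -2.938
vertex 4.02 -3.26 -1.395
vertex 3.008 -2.964 -1.669
endloop
endfacet
facet normal -0.080 -0.811 -0.580
outer loop
vertex 3.845 -5.036 -2.664
vertex 2.832 -4.74 -2.938
vertex 4.332 -4.336 -3.711
endloop
endfacet
facet normal -0.361 -0.518 0.775
outer loop
vertex 3.845 -5.036 -2.664
vertex 4.02 -3.26 -1.395
vertex 2.832 -4.74 -2.938
endloop
endfacet
facet normal 0.080 0.811 0.580
outer loop
vertex 3.008 -2.964 -1.669
vertex 4.02 -3.26 -1.395
vertex 3.495 -2.264 -2.716
endloop
endfacet
facet normal 0.361 0.518 -0.775
outer loop
vertex 4.508 -2.56 -2.442
vertex 4.332 -4.336 -3.711
vertex 3.495 -2.264 -2.716
endloop
endfacet
facet normal 0.080 0.811 0.580
outer loop
vertex 3.495 -2.264 -2.716
vertex 4.02 -3.26 -1.395
vertex 4.508 -2.56 -2.442
endloop
endfacet
facet normal 0.929 -0.271 0.251
outer loop
vertex 4.508 -2.56 -2.442
vertex 3.845 -5.036 -2.664
vertex 4.332 -4.336 -3.711
endloop
endfacet
facet normal 0.929 -0.271 0.252
outer loop
vertex 4.02 -3.26 -1.395
vertex 3.845 -5.036 -2.664
vertex 4.508 -2.56 -2.442
endloop
endfacet
facet normal -0.855 0.201 0.479
outer loop
vertex 2.674 -1.185 0.148
vertex 2.772 0.064 -0.2
vertex 2.15 -1.381 -0.705
endloop
endfacet
facet normal -0.076 -0.961 0.268
outer loop
vertex 2.928 -1.564 -1.14
vertex 2.674 -1.185 0.148
vertex 2.15 -1.381 -0.705
endloop
endfacet
facet normal -0.855 0.201 0.478
outer loop
vertex 2.15 -1.381 -0.705
vertex 2.772 0.064 -0.2
vertex 2.249 -0.132 -1.053
endloop
endfacet
facet normal -0.513 -0.192 -0.837
outer loop
vertex 2.249 -0.132 -1.053
vertex 2.928 -1.564 -1.14
vertex 2.15 -1.381 -0.705
endloop
endfacet
facet normal 0.513 0.193 0.836
outer loop
vertex 2.674 -1.185 0.148
vertex 3.55 -0.119 -0.635
vertex 2.772 0.064 -0.2
endloop
endfacet
facet normal -0.076 -0.961 0.268
outer loop
vertex 3.451 -1.368 -0.287
vertex 2.674 -1.185 0.148
vertex 2.928 -1.564 -1.14
endloop
endfacet
facet normal 0.513 0.192 0.836
outer loop
vertex 3.451 -1.368 -0.287
vertex 3.55 -0.119 -0.635
vertex 2.674 -1.185 0.148
endloop
endfacet
facet normal 0.076 0.961 -0.268
outer loop
vertex 2.772 0.064 -0.2
vertex 3.55 -0.119 -0.635
vertex 2.249 -0.132 -1.053
endloop
endfacet
facet normal -0.514 -0.193 -0.836
outer loop
vertex 3.026 -0.315 -1.488
vertex 2.928 -1.564 -1.14
vertex 2.249 -0.132 -1.053
endloop
endfacet
facet normal 0.076 0.960 -0.268
outer loop
vertex 2.249 -0.132 -1.053
vertex 3.55 -0.119 -0.635
vertex 3.026 -0.315 -1.488
endloop
endfacet
facet normal 0.855 -0.200 -0.478
outer loop
vertex 3.026 -0.315 -1.488
vertex 3.451 -1.368 -0.287
vertex 2.928 -1.564 -1.14
endloop
endfacet
facet normal 0.855 -0.201 -0.479
outer loop
vertex 3.55 -0.119 -0.635
vertex 3.451 -1.368 -0.287
vertex 3.026 -0.315 -1.488
endloop
endfacet

endsolid


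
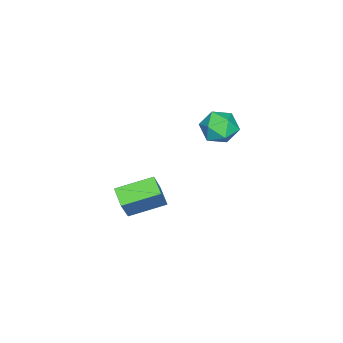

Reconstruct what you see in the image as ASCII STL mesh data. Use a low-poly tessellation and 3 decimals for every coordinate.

solid 
facet normal -0.535 -0.107 -0.838
outer loop
vertex 2.995 -4.52 -1.072
vertex 1.847 -3.041 -0.529
vertex 3.637 -3.839 -1.569
endloop
endfacet
facet normal 0.589 -0.759 -0.279
outer loop
vertex 4.733 -3.619 0.149
vertex 2.995 -4.52 -1.072
vertex 3.637 -3.839 -1.569
endloop
endfacet
facet normal -0.535 -0.107 -0.838
outer loop
vertex 3.637 -3.839 -1.569
vertex 1.847 -3.041 -0.529
vertex 2.489 -2.36 -1.026
endloop
endfacet
facet normal 0.606 0.643 -0.469
outer loop
vertex 2.489 -2.36 -1.026
vertex 4.733 -3.619 0.149
vertex 3.637 -3.839 -1.569
endloop
endfacet
facet normal -0.606 -0.643 0.469
outer loop
vertex 2.995 -4.52 -1.072
vertex 2.943 -2.821 1.189
vertex 1.847 -3.041 -0.529
endloop
endfacet
facet normal 0.589 -0.759 -0.279
outer loop
vertex 4.091 -4.3 0.646
vertex 2.995 -4.52 -1.072
vertex 4.733 -3.619 0.149
endloop
endfacet
facet normal -0.606 -0.643 0.469
outer loop
vertex 4.091 -4.3 0.646
vertex 2.943 -2.821 1.189
vertex 2.995 -4.52 -1.072
endloop
endfacet
facet normal -0.589 0.759 0.279
outer loop
vertex 1.847 -3.041 -0.529
vertex 2.943 -2.821 1.189
vertex 2.489 -2.36 -1.026
endloop
endfacet
facet normal 0.606 0.643 -0.469
outer loop
vertex 3.585 -2.14 0.692
vertex 4.733 -3.619 0.149
vertex 2.489 -2.36 -1.026
endloop
endfacet
facet normal -0.589 0.759 0.279
outer loop
vertex 2.489 -2.36 -1.026
vertex 2.943 -2.821 1.189
vertex 3.585 -2.14 0.692
endloop
endfacet
facet normal 0.535 0.107 0.838
outer loop
vertex 3.585 -2.14 0.692
vertex 4.091 -4.3 0.646
vertex 4.733 -3.619 0.149
endloop
endfacet
facet normal 0.535 0.107 0.838
outer loop
vertex 2.943 -2.821 1.189
vertex 4.091 -4.3 0.646
vertex 3.585 -2.14 0.692
endloop
endfacet
facet normal -0.706 -0.354 0.613
outer loop
vertex -3.168 -1.672 1.819
vertex -3.119 -2.614 1.332
vertex -2.494 -2.415 2.166
endloop
endfacet
facet normal -0.317 0.150 0.937
outer loop
vertex -3.168 -1.672 1.819
vertex -2.494 -2.415 2.166
vertex -2.183 -1.401 2.109
endloop
endfacet
facet normal -0.368 0.749 0.551
outer loop
vertex -3.168 -1.672 1.819
vertex -2.183 -1.401 2.109
vertex -2.616 -0.974 1.239
endloop
endfacet
facet normal -0.788 0.615 -0.010
outer loop
vertex -3.168 -1.672 1.819
vertex -2.616 -0.974 1.239
vertex -3.195 -1.723 0.758
endloop
endfacet
facet normal -0.997 -0.067 0.029
outer loop
vertex -3.168 -1.672 1.819
vertex -3.195 -1.723 0.758
vertex -3.119 -2.614 1.332
endloop
endfacet
facet normal 0.364 -0.059 0.930
outer loop
vertex -2.183 -1.401 2.109
vertex -2.494 -2.415 2.166
vertex -1.525 -2.177 1.802
endloop
endfacet
facet normal -0.264 -0.874 0.407
outer loop
vertex -2.494 -2.415 2.166
vertex -3.119 -2.614 1.332
vertex -2.104 -2.926 1.321
endloop
endfacet
facet normal -0.735 -0.410 -0.539
outer loop
vertex -3.119 -2.614 1.332
vertex -3.195 -1.723 0.758
vertex -2.537 -2.499 0.451
endloop
endfacet
facet normal -0.396 0.693 -0.602
outer loop
vertex -3.195 -1.723 0.758
vertex -2.616 -0.974 1.239
vertex -2.226 -1.485 0.394
endloop
endfacet
facet normal 0.283 0.909 0.306
outer loop
vertex -2.616 -0.974 1.239
vertex -2.183 -1.401 2.109
vertex -1.601 -1.286 1.228
endloop
endfacet
facet normal 0.788 -0.615 0.010
outer loop
vertex -1.552 -2.228 0.741
vertex -1.525 -2.177 1.802
vertex -2.104 -2.926 1.321
endloop
endfacet
facet normal 0.368 -0.749 -0.551
outer loop
vertex -1.552 -2.228 0.741
vertex -2.104 -2.926 1.321
vertex -2.537 -2.499 0.451
endloop
endfacet
facet normal 0.317 -0.150 -0.937
outer loop
vertex -1.552 -2.228 0.741
vertex -2.537 -2.499 0.451
vertex -2.226 -1.485 0.394
endloop
endfacet
facet normal 0.706 0.354 -0.613
outer loop
vertex -1.552 -2.228 0.741
vertex -2.226 -1.485 0.394
vertex -1.601 -1.286 1.228
endloop
endfacet
facet normal 0.997 0.067 -0.029
outer loop
vertex -1.552 -2.228 0.741
vertex -1.601 -1.286 1.228
vertex -1.525 -2.177 1.802
endloop
endfacet
facet normal 0.396 -0.693 0.602
outer loop
vertex -2.104 -2.926 1.321
vertex -1.525 -2.177 1.802
vertex -2.494 -2.415 2.166
endloop
endfacet
facet normal -0.283 -0.909 -0.306
outer loop
vertex -2.537 -2.499 0.451
vertex -2.104 -2.926 1.321
vertex -3.119 -2.614 1.332
endloop
endfacet
facet normal -0.364 0.059 -0.930
outer loop
vertex -2.226 -1.485 0.394
vertex -2.537 -2.499 0.451
vertex -3.195 -1.723 0.758
endloop
endfacet
facet normal 0.264 0.874 -0.407
outer loop
vertex -1.601 -1.286 1.228
vertex -2.226 -1.485 0.394
vertex -2.616 -0.974 1.239
endloop
endfacet
facet normal 0.735 0.410 0.539
outer loop
vertex -1.525 -2.177 1.802
vertex -1.601 -1.286 1.228
vertex -2.183 -1.401 2.109
endloop
endfacet

endsolid


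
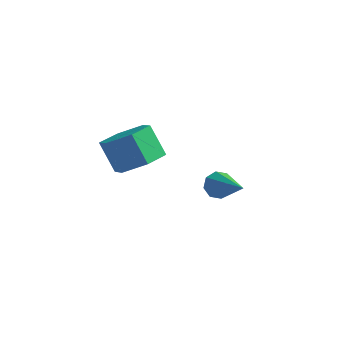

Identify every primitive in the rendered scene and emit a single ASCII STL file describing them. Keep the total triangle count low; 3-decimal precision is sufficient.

solid 
facet normal -0.658 0.521 -0.543
outer loop
vertex 3.64 2.67 -2.693
vertex 3.255 2.239 -2.64
vertex 3.381 2.716 -2.335
endloop
endfacet
facet normal 0.631 0.682 0.369
outer loop
vertex 3.64 2.67 -2.693
vertex 3.381 2.716 -2.335
vertex 4.565 1.201 -1.56
endloop
endfacet
facet normal -0.658 0.521 -0.543
outer loop
vertex 3.381 2.716 -2.335
vertex 3.255 2.239 -2.64
vertex 3.048 2.482 -2.156
endloop
endfacet
facet normal 0.098 0.513 0.853
outer loop
vertex 3.381 2.716 -2.335
vertex 3.048 2.482 -2.156
vertex 4.565 1.201 -1.56
endloop
endfacet
facet normal -0.658 0.521 -0.543
outer loop
vertex 3.048 2.482 -2.156
vertex 3.255 2.239 -2.64
vertex 2.837 2.106 -2.261
endloop
endfacet
facet normal -0.392 -0.037 0.919
outer loop
vertex 3.048 2.482 -2.156
vertex 2.837 2.106 -2.261
vertex 4.565 1.201 -1.56
endloop
endfacet
facet normal -0.658 0.522 -0.542
outer loop
vertex 2.837 2.106 -2.261
vertex 3.255 2.239 -2.64
vertex 2.87 1.808 -2.588
endloop
endfacet
facet normal -0.552 -0.643 0.530
outer loop
vertex 2.837 2.106 -2.261
vertex 2.87 1.808 -2.588
vertex 4.565 1.201 -1.56
endloop
endfacet
facet normal -0.657 0.522 -0.544
outer loop
vertex 2.87 1.808 -2.588
vertex 3.255 2.239 -2.64
vertex 3.129 1.762 -2.945
endloop
endfacet
facet normal -0.289 -0.953 -0.087
outer loop
vertex 2.87 1.808 -2.588
vertex 3.129 1.762 -2.945
vertex 4.565 1.201 -1.56
endloop
endfacet
facet normal -0.658 0.521 -0.543
outer loop
vertex 3.129 1.762 -2.945
vertex 3.255 2.239 -2.64
vertex 3.462 1.995 -3.125
endloop
endfacet
facet normal 0.242 -0.786 -0.569
outer loop
vertex 3.129 1.762 -2.945
vertex 3.462 1.995 -3.125
vertex 4.565 1.201 -1.56
endloop
endfacet
facet normal -0.658 0.521 -0.543
outer loop
vertex 3.462 1.995 -3.125
vertex 3.255 2.239 -2.64
vertex 3.673 2.371 -3.02
endloop
endfacet
facet normal 0.735 -0.234 -0.637
outer loop
vertex 3.462 1.995 -3.125
vertex 3.673 2.371 -3.02
vertex 4.565 1.201 -1.56
endloop
endfacet
facet normal -0.658 0.521 -0.543
outer loop
vertex 3.673 2.371 -3.02
vertex 3.255 2.239 -2.64
vertex 3.64 2.67 -2.693
endloop
endfacet
facet normal 0.895 0.371 -0.249
outer loop
vertex 3.673 2.371 -3.02
vertex 3.64 2.67 -2.693
vertex 4.565 1.201 -1.56
endloop
endfacet
facet normal 0.555 -0.262 -0.790
outer loop
vertex 2.467 -2.0 1.487
vertex 1.953 -1.436 0.939
vertex 2.72 -1.102 1.367
endloop
endfacet
facet normal 0.787 -0.142 0.600
outer loop
vertex 2.467 -2.0 1.487
vertex 2.72 -1.102 1.367
vertex 1.762 -1.668 2.49
endloop
endfacet
facet normal 0.787 -0.142 0.600
outer loop
vertex 1.762 -1.668 2.49
vertex 2.72 -1.102 1.367
vertex 2.015 -0.77 2.37
endloop
endfacet
facet normal -0.555 0.262 0.790
outer loop
vertex 1.762 -1.668 2.49
vertex 2.015 -0.77 2.37
vertex 1.247 -1.104 1.941
endloop
endfacet
facet normal 0.555 -0.261 -0.790
outer loop
vertex 2.72 -1.102 1.367
vertex 1.953 -1.436 0.939
vertex 2.205 -0.538 0.819
endloop
endfacet
facet normal 0.626 0.756 0.190
outer loop
vertex 2.72 -1.102 1.367
vertex 2.205 -0.538 0.819
vertex 2.015 -0.77 2.37
endloop
endfacet
facet normal 0.626 0.756 0.190
outer loop
vertex 2.015 -0.77 2.37
vertex 2.205 -0.538 0.819
vertex 1.5 -0.206 1.822
endloop
endfacet
facet normal -0.555 0.261 0.790
outer loop
vertex 2.015 -0.77 2.37
vertex 1.5 -0.206 1.822
vertex 1.247 -1.104 1.941
endloop
endfacet
facet normal 0.555 -0.261 -0.789
outer loop
vertex 2.205 -0.538 0.819
vertex 1.953 -1.436 0.939
vertex 1.438 -0.872 0.39
endloop
endfacet
facet normal -0.161 0.898 -0.410
outer loop
vertex 2.205 -0.538 0.819
vertex 1.438 -0.872 0.39
vertex 1.5 -0.206 1.822
endloop
endfacet
facet normal -0.161 0.898 -0.410
outer loop
vertex 1.5 -0.206 1.822
vertex 1.438 -0.872 0.39
vertex 0.733 -0.54 1.393
endloop
endfacet
facet normal -0.555 0.261 0.790
outer loop
vertex 1.5 -0.206 1.822
vertex 0.733 -0.54 1.393
vertex 1.247 -1.104 1.941
endloop
endfacet
facet normal 0.555 -0.262 -0.790
outer loop
vertex 1.438 -0.872 0.39
vertex 1.953 -1.436 0.939
vertex 1.185 -1.77 0.51
endloop
endfacet
facet normal -0.787 0.142 -0.600
outer loop
vertex 1.438 -0.872 0.39
vertex 1.185 -1.77 0.51
vertex 0.733 -0.54 1.393
endloop
endfacet
facet normal -0.787 0.142 -0.600
outer loop
vertex 0.733 -0.54 1.393
vertex 1.185 -1.77 0.51
vertex 0.48 -1.438 1.513
endloop
endfacet
facet normal -0.555 0.262 0.790
outer loop
vertex 0.733 -0.54 1.393
vertex 0.48 -1.438 1.513
vertex 1.247 -1.104 1.941
endloop
endfacet
facet normal 0.555 -0.261 -0.790
outer loop
vertex 1.185 -1.77 0.51
vertex 1.953 -1.436 0.939
vertex 1.7 -2.334 1.058
endloop
endfacet
facet normal -0.626 -0.756 -0.190
outer loop
vertex 1.185 -1.77 0.51
vertex 1.7 -2.334 1.058
vertex 0.48 -1.438 1.513
endloop
endfacet
facet normal -0.626 -0.756 -0.190
outer loop
vertex 0.48 -1.438 1.513
vertex 1.7 -2.334 1.058
vertex 0.995 -2.002 2.061
endloop
endfacet
facet normal -0.555 0.261 0.790
outer loop
vertex 0.48 -1.438 1.513
vertex 0.995 -2.002 2.061
vertex 1.247 -1.104 1.941
endloop
endfacet
facet normal 0.555 -0.261 -0.790
outer loop
vertex 1.7 -2.334 1.058
vertex 1.953 -1.436 0.939
vertex 2.467 -2.0 1.487
endloop
endfacet
facet normal 0.161 -0.898 0.410
outer loop
vertex 1.7 -2.334 1.058
vertex 2.467 -2.0 1.487
vertex 0.995 -2.002 2.061
endloop
endfacet
facet normal 0.161 -0.898 0.410
outer loop
vertex 0.995 -2.002 2.061
vertex 2.467 -2.0 1.487
vertex 1.762 -1.668 2.49
endloop
endfacet
facet normal -0.555 0.261 0.789
outer loop
vertex 0.995 -2.002 2.061
vertex 1.762 -1.668 2.49
vertex 1.247 -1.104 1.941
endloop
endfacet

endsolid


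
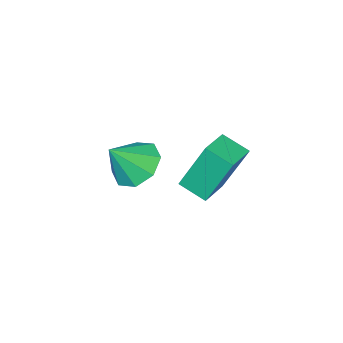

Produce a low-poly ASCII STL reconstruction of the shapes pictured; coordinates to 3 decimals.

solid 
facet normal -0.929 -0.348 -0.125
outer loop
vertex -1.35 2.904 -0.944
vertex -1.658 3.886 -1.386
vertex -0.822 2.193 -2.892
endloop
endfacet
facet normal 0.275 -0.877 0.395
outer loop
vertex 0.358 2.634 -2.734
vertex -1.35 2.904 -0.944
vertex -0.822 2.193 -2.892
endloop
endfacet
facet normal -0.929 -0.348 -0.125
outer loop
vertex -0.822 2.193 -2.892
vertex -1.658 3.886 -1.386
vertex -1.13 3.175 -3.334
endloop
endfacet
facet normal 0.246 -0.333 -0.910
outer loop
vertex -1.13 3.175 -3.334
vertex 0.358 2.634 -2.734
vertex -0.822 2.193 -2.892
endloop
endfacet
facet normal -0.246 0.333 0.910
outer loop
vertex -1.35 2.904 -0.944
vertex -0.478 4.327 -1.228
vertex -1.658 3.886 -1.386
endloop
endfacet
facet normal 0.275 -0.877 0.395
outer loop
vertex -0.17 3.345 -0.786
vertex -1.35 2.904 -0.944
vertex 0.358 2.634 -2.734
endloop
endfacet
facet normal -0.246 0.333 0.910
outer loop
vertex -0.17 3.345 -0.786
vertex -0.478 4.327 -1.228
vertex -1.35 2.904 -0.944
endloop
endfacet
facet normal -0.275 0.877 -0.395
outer loop
vertex -1.658 3.886 -1.386
vertex -0.478 4.327 -1.228
vertex -1.13 3.175 -3.334
endloop
endfacet
facet normal 0.246 -0.333 -0.910
outer loop
vertex 0.05 3.616 -3.176
vertex 0.358 2.634 -2.734
vertex -1.13 3.175 -3.334
endloop
endfacet
facet normal -0.275 0.877 -0.395
outer loop
vertex -1.13 3.175 -3.334
vertex -0.478 4.327 -1.228
vertex 0.05 3.616 -3.176
endloop
endfacet
facet normal 0.929 0.348 0.125
outer loop
vertex 0.05 3.616 -3.176
vertex -0.17 3.345 -0.786
vertex 0.358 2.634 -2.734
endloop
endfacet
facet normal 0.929 0.348 0.125
outer loop
vertex -0.478 4.327 -1.228
vertex -0.17 3.345 -0.786
vertex 0.05 3.616 -3.176
endloop
endfacet
facet normal -0.644 0.166 -0.747
outer loop
vertex 3.551 3.377 -0.596
vertex 2.826 3.397 0.034
vertex 3.422 4.052 -0.335
endloop
endfacet
facet normal 0.973 0.216 -0.078
outer loop
vertex 3.551 3.377 -0.596
vertex 3.422 4.052 -0.335
vertex 3.734 3.163 1.086
endloop
endfacet
facet normal -0.644 0.165 -0.747
outer loop
vertex 3.422 4.052 -0.335
vertex 2.826 3.397 0.034
vertex 2.945 4.343 0.141
endloop
endfacet
facet normal 0.685 0.676 0.273
outer loop
vertex 3.422 4.052 -0.335
vertex 2.945 4.343 0.141
vertex 3.734 3.163 1.086
endloop
endfacet
facet normal -0.645 0.166 -0.746
outer loop
vertex 2.945 4.343 0.141
vertex 2.826 3.397 0.034
vertex 2.398 4.08 0.555
endloop
endfacet
facet normal 0.196 0.690 0.697
outer loop
vertex 2.945 4.343 0.141
vertex 2.398 4.08 0.555
vertex 3.734 3.163 1.086
endloop
endfacet
facet normal -0.644 0.167 -0.747
outer loop
vertex 2.398 4.08 0.555
vertex 2.826 3.397 0.034
vertex 2.101 3.417 0.663
endloop
endfacet
facet normal -0.207 0.247 0.947
outer loop
vertex 2.398 4.08 0.555
vertex 2.101 3.417 0.663
vertex 3.734 3.163 1.086
endloop
endfacet
facet normal -0.644 0.166 -0.747
outer loop
vertex 2.101 3.417 0.663
vertex 2.826 3.397 0.034
vertex 2.229 2.742 0.403
endloop
endfacet
facet normal -0.287 -0.391 0.874
outer loop
vertex 2.101 3.417 0.663
vertex 2.229 2.742 0.403
vertex 3.734 3.163 1.086
endloop
endfacet
facet normal -0.644 0.166 -0.747
outer loop
vertex 2.229 2.742 0.403
vertex 2.826 3.397 0.034
vertex 2.707 2.45 -0.074
endloop
endfacet
facet normal 0.001 -0.852 0.523
outer loop
vertex 2.229 2.742 0.403
vertex 2.707 2.45 -0.074
vertex 3.734 3.163 1.086
endloop
endfacet
facet normal -0.645 0.166 -0.746
outer loop
vertex 2.707 2.45 -0.074
vertex 2.826 3.397 0.034
vertex 3.254 2.714 -0.488
endloop
endfacet
facet normal 0.491 -0.866 0.097
outer loop
vertex 2.707 2.45 -0.074
vertex 3.254 2.714 -0.488
vertex 3.734 3.163 1.086
endloop
endfacet
facet normal -0.644 0.167 -0.747
outer loop
vertex 3.254 2.714 -0.488
vertex 2.826 3.397 0.034
vertex 3.551 3.377 -0.596
endloop
endfacet
facet normal 0.893 -0.425 -0.151
outer loop
vertex 3.254 2.714 -0.488
vertex 3.551 3.377 -0.596
vertex 3.734 3.163 1.086
endloop
endfacet

endsolid


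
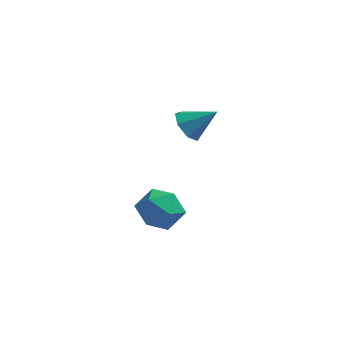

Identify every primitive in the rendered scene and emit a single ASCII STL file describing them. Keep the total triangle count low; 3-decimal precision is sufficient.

solid 
facet normal -0.784 -0.133 -0.606
outer loop
vertex -3.342 2.013 -1.937
vertex -3.879 2.432 -1.334
vertex -3.408 2.795 -2.023
endloop
endfacet
facet normal 0.902 0.029 -0.431
outer loop
vertex -3.342 2.013 -1.937
vertex -3.408 2.795 -2.023
vertex -2.601 2.648 -0.346
endloop
endfacet
facet normal -0.784 -0.132 -0.606
outer loop
vertex -3.408 2.795 -2.023
vertex -3.879 2.432 -1.334
vertex -3.829 3.304 -1.589
endloop
endfacet
facet normal 0.636 0.733 -0.242
outer loop
vertex -3.408 2.795 -2.023
vertex -3.829 3.304 -1.589
vertex -2.601 2.648 -0.346
endloop
endfacet
facet normal -0.784 -0.133 -0.607
outer loop
vertex -3.829 3.304 -1.589
vertex -3.879 2.432 -1.334
vertex -4.288 3.156 -0.964
endloop
endfacet
facet normal 0.157 0.929 0.335
outer loop
vertex -3.829 3.304 -1.589
vertex -4.288 3.156 -0.964
vertex -2.601 2.648 -0.346
endloop
endfacet
facet normal -0.784 -0.133 -0.607
outer loop
vertex -4.288 3.156 -0.964
vertex -3.879 2.432 -1.334
vertex -4.439 2.462 -0.617
endloop
endfacet
facet normal -0.175 0.471 0.865
outer loop
vertex -4.288 3.156 -0.964
vertex -4.439 2.462 -0.617
vertex -2.601 2.648 -0.346
endloop
endfacet
facet normal -0.784 -0.133 -0.607
outer loop
vertex -4.439 2.462 -0.617
vertex -3.879 2.432 -1.334
vertex -4.168 1.746 -0.81
endloop
endfacet
facet normal -0.110 -0.297 0.948
outer loop
vertex -4.439 2.462 -0.617
vertex -4.168 1.746 -0.81
vertex -2.601 2.648 -0.346
endloop
endfacet
facet normal -0.784 -0.132 -0.606
outer loop
vertex -4.168 1.746 -0.81
vertex -3.879 2.432 -1.334
vertex -3.68 1.546 -1.398
endloop
endfacet
facet normal 0.304 -0.796 0.523
outer loop
vertex -4.168 1.746 -0.81
vertex -3.68 1.546 -1.398
vertex -2.601 2.648 -0.346
endloop
endfacet
facet normal -0.784 -0.132 -0.606
outer loop
vertex -3.68 1.546 -1.398
vertex -3.879 2.432 -1.334
vertex -3.342 2.013 -1.937
endloop
endfacet
facet normal 0.754 -0.651 -0.091
outer loop
vertex -3.68 1.546 -1.398
vertex -3.342 2.013 -1.937
vertex -2.601 2.648 -0.346
endloop
endfacet
facet normal -0.253 0.957 0.142
outer loop
vertex -4.437 -2.017 -3.267
vertex -4.339 -2.159 -2.134
vertex -3.431 -1.827 -2.751
endloop
endfacet
facet normal 0.083 0.872 -0.482
outer loop
vertex -4.437 -2.017 -3.267
vertex -3.431 -1.827 -2.751
vertex -3.466 -2.379 -3.755
endloop
endfacet
facet normal -0.288 0.401 -0.870
outer loop
vertex -4.437 -2.017 -3.267
vertex -3.466 -2.379 -3.755
vertex -4.394 -3.052 -3.758
endloop
endfacet
facet normal -0.852 0.195 -0.485
outer loop
vertex -4.437 -2.017 -3.267
vertex -4.394 -3.052 -3.758
vertex -4.933 -2.915 -2.756
endloop
endfacet
facet normal -0.831 0.538 0.139
outer loop
vertex -4.437 -2.017 -3.267
vertex -4.933 -2.915 -2.756
vertex -4.339 -2.159 -2.134
endloop
endfacet
facet normal 0.726 0.591 -0.350
outer loop
vertex -3.466 -2.379 -3.755
vertex -3.431 -1.827 -2.751
vertex -2.767 -2.745 -2.924
endloop
endfacet
facet normal 0.182 0.729 0.660
outer loop
vertex -3.431 -1.827 -2.751
vertex -4.339 -2.159 -2.134
vertex -3.306 -2.608 -1.922
endloop
endfacet
facet normal -0.753 0.052 0.656
outer loop
vertex -4.339 -2.159 -2.134
vertex -4.933 -2.915 -2.756
vertex -4.234 -3.281 -1.925
endloop
endfacet
facet normal -0.788 -0.503 -0.355
outer loop
vertex -4.933 -2.915 -2.756
vertex -4.394 -3.052 -3.758
vertex -4.269 -3.833 -2.929
endloop
endfacet
facet normal 0.127 -0.170 -0.977
outer loop
vertex -4.394 -3.052 -3.758
vertex -3.466 -2.379 -3.755
vertex -3.361 -3.501 -3.546
endloop
endfacet
facet normal 0.852 -0.195 0.485
outer loop
vertex -3.263 -3.643 -2.413
vertex -2.767 -2.745 -2.924
vertex -3.306 -2.608 -1.922
endloop
endfacet
facet normal 0.288 -0.401 0.870
outer loop
vertex -3.263 -3.643 -2.413
vertex -3.306 -2.608 -1.922
vertex -4.234 -3.281 -1.925
endloop
endfacet
facet normal -0.083 -0.872 0.482
outer loop
vertex -3.263 -3.643 -2.413
vertex -4.234 -3.281 -1.925
vertex -4.269 -3.833 -2.929
endloop
endfacet
facet normal 0.253 -0.957 -0.142
outer loop
vertex -3.263 -3.643 -2.413
vertex -4.269 -3.833 -2.929
vertex -3.361 -3.501 -3.546
endloop
endfacet
facet normal 0.831 -0.538 -0.139
outer loop
vertex -3.263 -3.643 -2.413
vertex -3.361 -3.501 -3.546
vertex -2.767 -2.745 -2.924
endloop
endfacet
facet normal 0.788 0.503 0.355
outer loop
vertex -3.306 -2.608 -1.922
vertex -2.767 -2.745 -2.924
vertex -3.431 -1.827 -2.751
endloop
endfacet
facet normal -0.127 0.170 0.977
outer loop
vertex -4.234 -3.281 -1.925
vertex -3.306 -2.608 -1.922
vertex -4.339 -2.159 -2.134
endloop
endfacet
facet normal -0.726 -0.591 0.350
outer loop
vertex -4.269 -3.833 -2.929
vertex -4.234 -3.281 -1.925
vertex -4.933 -2.915 -2.756
endloop
endfacet
facet normal -0.182 -0.729 -0.660
outer loop
vertex -3.361 -3.501 -3.546
vertex -4.269 -3.833 -2.929
vertex -4.394 -3.052 -3.758
endloop
endfacet
facet normal 0.753 -0.052 -0.656
outer loop
vertex -2.767 -2.745 -2.924
vertex -3.361 -3.501 -3.546
vertex -3.466 -2.379 -3.755
endloop
endfacet

endsolid


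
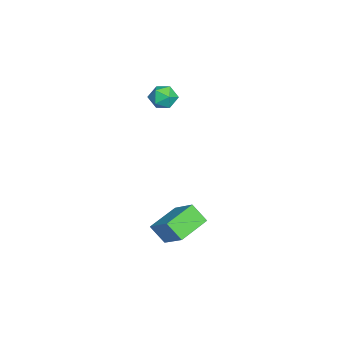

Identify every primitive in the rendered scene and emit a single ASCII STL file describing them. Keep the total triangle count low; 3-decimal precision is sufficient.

solid 
facet normal -0.963 -0.262 0.068
outer loop
vertex -4.475 1.091 3.221
vertex -4.306 0.349 2.752
vertex -4.24 0.339 3.644
endloop
endfacet
facet normal -0.762 0.120 0.637
outer loop
vertex -4.475 1.091 3.221
vertex -4.24 0.339 3.644
vertex -3.899 1.123 3.904
endloop
endfacet
facet normal -0.522 0.751 0.405
outer loop
vertex -4.475 1.091 3.221
vertex -3.899 1.123 3.904
vertex -3.754 1.617 3.174
endloop
endfacet
facet normal -0.574 0.759 -0.307
outer loop
vertex -4.475 1.091 3.221
vertex -3.754 1.617 3.174
vertex -4.005 1.139 2.462
endloop
endfacet
facet normal -0.846 0.133 -0.516
outer loop
vertex -4.475 1.091 3.221
vertex -4.005 1.139 2.462
vertex -4.306 0.349 2.752
endloop
endfacet
facet normal -0.219 -0.220 0.951
outer loop
vertex -3.899 1.123 3.904
vertex -4.24 0.339 3.644
vertex -3.375 0.401 3.858
endloop
endfacet
facet normal -0.543 -0.839 0.031
outer loop
vertex -4.24 0.339 3.644
vertex -4.306 0.349 2.752
vertex -3.626 -0.077 3.146
endloop
endfacet
facet normal -0.355 -0.200 -0.913
outer loop
vertex -4.306 0.349 2.752
vertex -4.005 1.139 2.462
vertex -3.481 0.417 2.416
endloop
endfacet
facet normal 0.084 0.813 -0.576
outer loop
vertex -4.005 1.139 2.462
vertex -3.754 1.617 3.174
vertex -3.14 1.201 2.676
endloop
endfacet
facet normal 0.168 0.801 0.575
outer loop
vertex -3.754 1.617 3.174
vertex -3.899 1.123 3.904
vertex -3.074 1.191 3.568
endloop
endfacet
facet normal 0.574 -0.759 0.307
outer loop
vertex -2.905 0.449 3.099
vertex -3.375 0.401 3.858
vertex -3.626 -0.077 3.146
endloop
endfacet
facet normal 0.522 -0.751 -0.405
outer loop
vertex -2.905 0.449 3.099
vertex -3.626 -0.077 3.146
vertex -3.481 0.417 2.416
endloop
endfacet
facet normal 0.762 -0.120 -0.637
outer loop
vertex -2.905 0.449 3.099
vertex -3.481 0.417 2.416
vertex -3.14 1.201 2.676
endloop
endfacet
facet normal 0.963 0.262 -0.068
outer loop
vertex -2.905 0.449 3.099
vertex -3.14 1.201 2.676
vertex -3.074 1.191 3.568
endloop
endfacet
facet normal 0.846 -0.133 0.516
outer loop
vertex -2.905 0.449 3.099
vertex -3.074 1.191 3.568
vertex -3.375 0.401 3.858
endloop
endfacet
facet normal -0.084 -0.813 0.576
outer loop
vertex -3.626 -0.077 3.146
vertex -3.375 0.401 3.858
vertex -4.24 0.339 3.644
endloop
endfacet
facet normal -0.168 -0.801 -0.575
outer loop
vertex -3.481 0.417 2.416
vertex -3.626 -0.077 3.146
vertex -4.306 0.349 2.752
endloop
endfacet
facet normal 0.219 0.220 -0.951
outer loop
vertex -3.14 1.201 2.676
vertex -3.481 0.417 2.416
vertex -4.005 1.139 2.462
endloop
endfacet
facet normal 0.543 0.839 -0.031
outer loop
vertex -3.074 1.191 3.568
vertex -3.14 1.201 2.676
vertex -3.754 1.617 3.174
endloop
endfacet
facet normal 0.355 0.200 0.913
outer loop
vertex -3.375 0.401 3.858
vertex -3.074 1.191 3.568
vertex -3.899 1.123 3.904
endloop
endfacet
facet normal -0.775 0.578 0.255
outer loop
vertex -0.488 1.817 -3.541
vertex 0.696 2.877 -2.343
vertex -0.206 2.64 -4.547
endloop
endfacet
facet normal -0.595 -0.532 -0.602
outer loop
vertex 1.344 1.483 -5.057
vertex -0.488 1.817 -3.541
vertex -0.206 2.64 -4.547
endloop
endfacet
facet normal -0.775 0.578 0.255
outer loop
vertex -0.206 2.64 -4.547
vertex 0.696 2.877 -2.343
vertex 0.978 3.699 -3.349
endloop
endfacet
facet normal 0.213 0.618 -0.757
outer loop
vertex 0.978 3.699 -3.349
vertex 1.344 1.483 -5.057
vertex -0.206 2.64 -4.547
endloop
endfacet
facet normal -0.212 -0.618 0.757
outer loop
vertex -0.488 1.817 -3.541
vertex 2.246 1.72 -2.853
vertex 0.696 2.877 -2.343
endloop
endfacet
facet normal -0.595 -0.532 -0.602
outer loop
vertex 1.062 0.661 -4.051
vertex -0.488 1.817 -3.541
vertex 1.344 1.483 -5.057
endloop
endfacet
facet normal -0.212 -0.618 0.757
outer loop
vertex 1.062 0.661 -4.051
vertex 2.246 1.72 -2.853
vertex -0.488 1.817 -3.541
endloop
endfacet
facet normal 0.595 0.532 0.602
outer loop
vertex 0.696 2.877 -2.343
vertex 2.246 1.72 -2.853
vertex 0.978 3.699 -3.349
endloop
endfacet
facet normal 0.212 0.618 -0.757
outer loop
vertex 2.528 2.543 -3.859
vertex 1.344 1.483 -5.057
vertex 0.978 3.699 -3.349
endloop
endfacet
facet normal 0.595 0.532 0.602
outer loop
vertex 0.978 3.699 -3.349
vertex 2.246 1.72 -2.853
vertex 2.528 2.543 -3.859
endloop
endfacet
facet normal 0.775 -0.578 -0.255
outer loop
vertex 2.528 2.543 -3.859
vertex 1.062 0.661 -4.051
vertex 1.344 1.483 -5.057
endloop
endfacet
facet normal 0.775 -0.578 -0.255
outer loop
vertex 2.246 1.72 -2.853
vertex 1.062 0.661 -4.051
vertex 2.528 2.543 -3.859
endloop
endfacet

endsolid


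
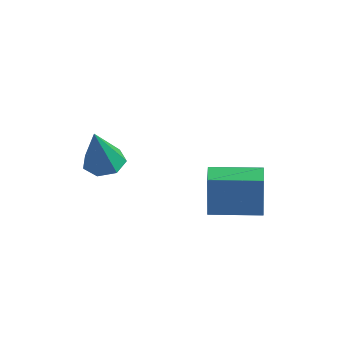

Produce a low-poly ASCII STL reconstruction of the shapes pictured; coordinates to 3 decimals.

solid 
facet normal -0.609 -0.793 -0.008
outer loop
vertex 0.31 -0.909 -3.203
vertex -0.371 -0.386 -3.152
vertex 0.247 -0.846 -4.661
endloop
endfacet
facet normal 0.791 -0.609 -0.060
outer loop
vertex 1.211 0.406 -4.648
vertex 0.31 -0.909 -3.203
vertex 0.247 -0.846 -4.661
endloop
endfacet
facet normal -0.610 -0.792 -0.008
outer loop
vertex 0.247 -0.846 -4.661
vertex -0.371 -0.386 -3.152
vertex -0.433 -0.323 -4.609
endloop
endfacet
facet normal -0.043 0.043 -0.998
outer loop
vertex -0.433 -0.323 -4.609
vertex 1.211 0.406 -4.648
vertex 0.247 -0.846 -4.661
endloop
endfacet
facet normal 0.042 -0.043 0.998
outer loop
vertex 0.31 -0.909 -3.203
vertex 0.593 0.866 -3.139
vertex -0.371 -0.386 -3.152
endloop
endfacet
facet normal 0.791 -0.608 -0.060
outer loop
vertex 1.273 0.343 -3.191
vertex 0.31 -0.909 -3.203
vertex 1.211 0.406 -4.648
endloop
endfacet
facet normal 0.043 -0.043 0.998
outer loop
vertex 1.273 0.343 -3.191
vertex 0.593 0.866 -3.139
vertex 0.31 -0.909 -3.203
endloop
endfacet
facet normal -0.791 0.609 0.060
outer loop
vertex -0.371 -0.386 -3.152
vertex 0.593 0.866 -3.139
vertex -0.433 -0.323 -4.609
endloop
endfacet
facet normal -0.042 0.042 -0.998
outer loop
vertex 0.53 0.929 -4.597
vertex 1.211 0.406 -4.648
vertex -0.433 -0.323 -4.609
endloop
endfacet
facet normal -0.791 0.608 0.060
outer loop
vertex -0.433 -0.323 -4.609
vertex 0.593 0.866 -3.139
vertex 0.53 0.929 -4.597
endloop
endfacet
facet normal 0.609 0.793 0.008
outer loop
vertex 0.53 0.929 -4.597
vertex 1.273 0.343 -3.191
vertex 1.211 0.406 -4.648
endloop
endfacet
facet normal 0.610 0.792 0.008
outer loop
vertex 0.593 0.866 -3.139
vertex 1.273 0.343 -3.191
vertex 0.53 0.929 -4.597
endloop
endfacet
facet normal -0.265 0.357 -0.895
outer loop
vertex -2.483 -1.751 -3.439
vertex -2.92 -2.241 -3.505
vertex -3.009 -1.643 -3.24
endloop
endfacet
facet normal 0.363 0.749 0.554
outer loop
vertex -2.483 -1.751 -3.439
vertex -3.009 -1.643 -3.24
vertex -2.46 -2.859 -1.955
endloop
endfacet
facet normal -0.267 0.357 -0.895
outer loop
vertex -3.009 -1.643 -3.24
vertex -2.92 -2.241 -3.505
vertex -3.468 -1.986 -3.24
endloop
endfacet
facet normal -0.420 0.563 0.712
outer loop
vertex -3.009 -1.643 -3.24
vertex -3.468 -1.986 -3.24
vertex -2.46 -2.859 -1.955
endloop
endfacet
facet normal -0.266 0.358 -0.895
outer loop
vertex -3.468 -1.986 -3.24
vertex -2.92 -2.241 -3.505
vertex -3.514 -2.521 -3.44
endloop
endfacet
facet normal -0.822 -0.136 0.553
outer loop
vertex -3.468 -1.986 -3.24
vertex -3.514 -2.521 -3.44
vertex -2.46 -2.859 -1.955
endloop
endfacet
facet normal -0.266 0.356 -0.896
outer loop
vertex -3.514 -2.521 -3.44
vertex -2.92 -2.241 -3.505
vertex -3.113 -2.845 -3.688
endloop
endfacet
facet normal -0.540 -0.819 0.197
outer loop
vertex -3.514 -2.521 -3.44
vertex -3.113 -2.845 -3.688
vertex -2.46 -2.859 -1.955
endloop
endfacet
facet normal -0.265 0.356 -0.896
outer loop
vertex -3.113 -2.845 -3.688
vertex -2.92 -2.241 -3.505
vertex -2.566 -2.715 -3.798
endloop
endfacet
facet normal 0.213 -0.973 -0.088
outer loop
vertex -3.113 -2.845 -3.688
vertex -2.566 -2.715 -3.798
vertex -2.46 -2.859 -1.955
endloop
endfacet
facet normal -0.265 0.356 -0.896
outer loop
vertex -2.566 -2.715 -3.798
vertex -2.92 -2.241 -3.505
vertex -2.286 -2.228 -3.687
endloop
endfacet
facet normal 0.872 -0.481 -0.088
outer loop
vertex -2.566 -2.715 -3.798
vertex -2.286 -2.228 -3.687
vertex -2.46 -2.859 -1.955
endloop
endfacet
facet normal -0.265 0.357 -0.896
outer loop
vertex -2.286 -2.228 -3.687
vertex -2.92 -2.241 -3.505
vertex -2.483 -1.751 -3.439
endloop
endfacet
facet normal 0.938 0.285 0.198
outer loop
vertex -2.286 -2.228 -3.687
vertex -2.483 -1.751 -3.439
vertex -2.46 -2.859 -1.955
endloop
endfacet

endsolid
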